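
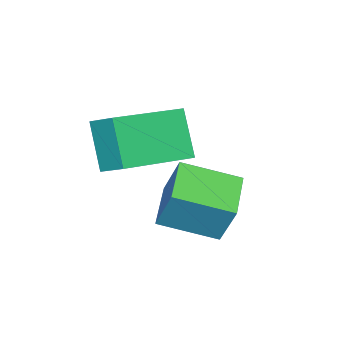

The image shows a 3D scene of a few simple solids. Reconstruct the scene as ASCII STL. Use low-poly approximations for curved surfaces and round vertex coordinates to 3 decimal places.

solid 
facet normal -0.899 -0.340 0.276
outer loop
vertex 3.333 -2.189 2.645
vertex 2.688 -0.88 2.155
vertex 3.176 -2.692 1.512
endloop
endfacet
facet normal 0.419 -0.850 0.319
outer loop
vertex 4.372 -2.24 1.145
vertex 3.333 -2.189 2.645
vertex 3.176 -2.692 1.512
endloop
endfacet
facet normal -0.899 -0.340 0.275
outer loop
vertex 3.176 -2.692 1.512
vertex 2.688 -0.88 2.155
vertex 2.531 -1.382 1.021
endloop
endfacet
facet normal -0.126 -0.402 -0.907
outer loop
vertex 2.531 -1.382 1.021
vertex 4.372 -2.24 1.145
vertex 3.176 -2.692 1.512
endloop
endfacet
facet normal 0.126 0.402 0.907
outer loop
vertex 3.333 -2.189 2.645
vertex 3.884 -0.428 1.788
vertex 2.688 -0.88 2.155
endloop
endfacet
facet normal 0.418 -0.851 0.319
outer loop
vertex 4.529 -1.738 2.279
vertex 3.333 -2.189 2.645
vertex 4.372 -2.24 1.145
endloop
endfacet
facet normal 0.126 0.402 0.907
outer loop
vertex 4.529 -1.738 2.279
vertex 3.884 -0.428 1.788
vertex 3.333 -2.189 2.645
endloop
endfacet
facet normal -0.419 0.850 -0.318
outer loop
vertex 2.688 -0.88 2.155
vertex 3.884 -0.428 1.788
vertex 2.531 -1.382 1.021
endloop
endfacet
facet normal -0.126 -0.402 -0.907
outer loop
vertex 3.727 -0.931 0.655
vertex 4.372 -2.24 1.145
vertex 2.531 -1.382 1.021
endloop
endfacet
facet normal -0.418 0.850 -0.319
outer loop
vertex 2.531 -1.382 1.021
vertex 3.884 -0.428 1.788
vertex 3.727 -0.931 0.655
endloop
endfacet
facet normal 0.899 0.340 -0.275
outer loop
vertex 3.727 -0.931 0.655
vertex 4.529 -1.738 2.279
vertex 4.372 -2.24 1.145
endloop
endfacet
facet normal 0.899 0.340 -0.275
outer loop
vertex 3.884 -0.428 1.788
vertex 4.529 -1.738 2.279
vertex 3.727 -0.931 0.655
endloop
endfacet
facet normal -0.909 0.363 -0.206
outer loop
vertex 1.874 -3.506 3.208
vertex 2.068 -2.781 3.628
vertex 2.387 -2.925 1.97
endloop
endfacet
facet normal -0.224 -0.843 -0.489
outer loop
vertex 4.332 -3.699 2.412
vertex 1.874 -3.506 3.208
vertex 2.387 -2.925 1.97
endloop
endfacet
facet normal -0.909 0.362 -0.206
outer loop
vertex 2.387 -2.925 1.97
vertex 2.068 -2.781 3.628
vertex 2.58 -2.2 2.39
endloop
endfacet
facet normal 0.351 0.398 -0.848
outer loop
vertex 2.58 -2.2 2.39
vertex 4.332 -3.699 2.412
vertex 2.387 -2.925 1.97
endloop
endfacet
facet normal -0.351 -0.397 0.848
outer loop
vertex 1.874 -3.506 3.208
vertex 4.013 -3.555 4.07
vertex 2.068 -2.781 3.628
endloop
endfacet
facet normal -0.224 -0.843 -0.489
outer loop
vertex 3.82 -4.28 3.65
vertex 1.874 -3.506 3.208
vertex 4.332 -3.699 2.412
endloop
endfacet
facet normal -0.351 -0.398 0.848
outer loop
vertex 3.82 -4.28 3.65
vertex 4.013 -3.555 4.07
vertex 1.874 -3.506 3.208
endloop
endfacet
facet normal 0.225 0.843 0.489
outer loop
vertex 2.068 -2.781 3.628
vertex 4.013 -3.555 4.07
vertex 2.58 -2.2 2.39
endloop
endfacet
facet normal 0.351 0.397 -0.848
outer loop
vertex 4.526 -2.974 2.832
vertex 4.332 -3.699 2.412
vertex 2.58 -2.2 2.39
endloop
endfacet
facet normal 0.224 0.843 0.489
outer loop
vertex 2.58 -2.2 2.39
vertex 4.013 -3.555 4.07
vertex 4.526 -2.974 2.832
endloop
endfacet
facet normal 0.909 -0.362 0.206
outer loop
vertex 4.526 -2.974 2.832
vertex 3.82 -4.28 3.65
vertex 4.332 -3.699 2.412
endloop
endfacet
facet normal 0.909 -0.362 0.207
outer loop
vertex 4.013 -3.555 4.07
vertex 3.82 -4.28 3.65
vertex 4.526 -2.974 2.832
endloop
endfacet

endsolid


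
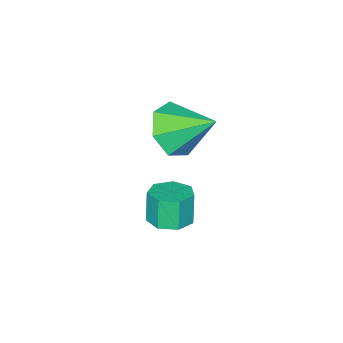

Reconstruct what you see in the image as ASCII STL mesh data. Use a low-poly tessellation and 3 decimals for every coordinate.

solid 
facet normal 0.182 0.134 -0.974
outer loop
vertex 1.696 1.32 2.135
vertex 1.081 1.197 2.003
vertex 1.357 1.76 2.132
endloop
endfacet
facet normal 0.771 0.595 0.227
outer loop
vertex 1.696 1.32 2.135
vertex 1.357 1.76 2.132
vertex 1.513 1.185 3.109
endloop
endfacet
facet normal 0.771 0.595 0.227
outer loop
vertex 1.513 1.185 3.109
vertex 1.357 1.76 2.132
vertex 1.174 1.626 3.106
endloop
endfacet
facet normal -0.183 -0.134 0.974
outer loop
vertex 1.513 1.185 3.109
vertex 1.174 1.626 3.106
vertex 0.899 1.063 2.977
endloop
endfacet
facet normal 0.182 0.134 -0.974
outer loop
vertex 1.357 1.76 2.132
vertex 1.081 1.197 2.003
vertex 0.811 1.776 2.032
endloop
endfacet
facet normal 0.004 0.991 0.137
outer loop
vertex 1.357 1.76 2.132
vertex 0.811 1.776 2.032
vertex 1.174 1.626 3.106
endloop
endfacet
facet normal 0.004 0.991 0.137
outer loop
vertex 1.174 1.626 3.106
vertex 0.811 1.776 2.032
vertex 0.628 1.642 3.006
endloop
endfacet
facet normal -0.182 -0.134 0.974
outer loop
vertex 1.174 1.626 3.106
vertex 0.628 1.642 3.006
vertex 0.899 1.063 2.977
endloop
endfacet
facet normal 0.183 0.134 -0.974
outer loop
vertex 0.811 1.776 2.032
vertex 1.081 1.197 2.003
vertex 0.469 1.357 1.91
endloop
endfacet
facet normal -0.766 0.641 -0.056
outer loop
vertex 0.811 1.776 2.032
vertex 0.469 1.357 1.91
vertex 0.628 1.642 3.006
endloop
endfacet
facet normal -0.766 0.640 -0.055
outer loop
vertex 0.628 1.642 3.006
vertex 0.469 1.357 1.91
vertex 0.286 1.222 2.884
endloop
endfacet
facet normal -0.183 -0.134 0.974
outer loop
vertex 0.628 1.642 3.006
vertex 0.286 1.222 2.884
vertex 0.899 1.063 2.977
endloop
endfacet
facet normal 0.183 0.134 -0.974
outer loop
vertex 0.469 1.357 1.91
vertex 1.081 1.197 2.003
vertex 0.588 0.817 1.858
endloop
endfacet
facet normal -0.959 -0.192 -0.207
outer loop
vertex 0.469 1.357 1.91
vertex 0.588 0.817 1.858
vertex 0.286 1.222 2.884
endloop
endfacet
facet normal -0.959 -0.192 -0.207
outer loop
vertex 0.286 1.222 2.884
vertex 0.588 0.817 1.858
vertex 0.405 0.682 2.832
endloop
endfacet
facet normal -0.183 -0.134 0.974
outer loop
vertex 0.286 1.222 2.884
vertex 0.405 0.682 2.832
vertex 0.899 1.063 2.977
endloop
endfacet
facet normal 0.183 0.134 -0.974
outer loop
vertex 0.588 0.817 1.858
vertex 1.081 1.197 2.003
vertex 1.078 0.563 1.915
endloop
endfacet
facet normal -0.432 -0.879 -0.203
outer loop
vertex 0.588 0.817 1.858
vertex 1.078 0.563 1.915
vertex 0.405 0.682 2.832
endloop
endfacet
facet normal -0.430 -0.880 -0.201
outer loop
vertex 0.405 0.682 2.832
vertex 1.078 0.563 1.915
vertex 0.896 0.429 2.889
endloop
endfacet
facet normal -0.182 -0.134 0.974
outer loop
vertex 0.405 0.682 2.832
vertex 0.896 0.429 2.889
vertex 0.899 1.063 2.977
endloop
endfacet
facet normal 0.184 0.134 -0.974
outer loop
vertex 1.078 0.563 1.915
vertex 1.081 1.197 2.003
vertex 1.571 0.787 2.039
endloop
endfacet
facet normal 0.423 -0.905 -0.046
outer loop
vertex 1.078 0.563 1.915
vertex 1.571 0.787 2.039
vertex 0.896 0.429 2.889
endloop
endfacet
facet normal 0.423 -0.905 -0.046
outer loop
vertex 0.896 0.429 2.889
vertex 1.571 0.787 2.039
vertex 1.389 0.653 3.012
endloop
endfacet
facet normal -0.182 -0.134 0.974
outer loop
vertex 0.896 0.429 2.889
vertex 1.389 0.653 3.012
vertex 0.899 1.063 2.977
endloop
endfacet
facet normal 0.183 0.133 -0.974
outer loop
vertex 1.571 0.787 2.039
vertex 1.081 1.197 2.003
vertex 1.696 1.32 2.135
endloop
endfacet
facet normal 0.957 -0.251 0.145
outer loop
vertex 1.571 0.787 2.039
vertex 1.696 1.32 2.135
vertex 1.389 0.653 3.012
endloop
endfacet
facet normal 0.957 -0.250 0.145
outer loop
vertex 1.389 0.653 3.012
vertex 1.696 1.32 2.135
vertex 1.513 1.185 3.109
endloop
endfacet
facet normal -0.183 -0.135 0.974
outer loop
vertex 1.389 0.653 3.012
vertex 1.513 1.185 3.109
vertex 0.899 1.063 2.977
endloop
endfacet
facet normal 0.232 -0.795 -0.561
outer loop
vertex -1.208 -1.021 1.796
vertex -1.966 -1.502 2.164
vertex -1.932 -0.937 1.377
endloop
endfacet
facet normal 0.284 0.907 -0.310
outer loop
vertex -1.208 -1.021 1.796
vertex -1.932 -0.937 1.377
vertex -2.334 -0.238 3.056
endloop
endfacet
facet normal 0.232 -0.795 -0.561
outer loop
vertex -1.932 -0.937 1.377
vertex -1.966 -1.502 2.164
vertex -2.682 -1.278 1.55
endloop
endfacet
facet normal -0.454 0.779 -0.433
outer loop
vertex -1.932 -0.937 1.377
vertex -2.682 -1.278 1.55
vertex -2.334 -0.238 3.056
endloop
endfacet
facet normal 0.232 -0.795 -0.561
outer loop
vertex -2.682 -1.278 1.55
vertex -1.966 -1.502 2.164
vertex -2.892 -1.788 2.186
endloop
endfacet
facet normal -0.936 0.352 -0.027
outer loop
vertex -2.682 -1.278 1.55
vertex -2.892 -1.788 2.186
vertex -2.334 -0.238 3.056
endloop
endfacet
facet normal 0.232 -0.795 -0.560
outer loop
vertex -2.892 -1.788 2.186
vertex -1.966 -1.502 2.164
vertex -2.405 -2.082 2.806
endloop
endfacet
facet normal -0.797 -0.051 0.602
outer loop
vertex -2.892 -1.788 2.186
vertex -2.405 -2.082 2.806
vertex -2.334 -0.238 3.056
endloop
endfacet
facet normal 0.231 -0.795 -0.560
outer loop
vertex -2.405 -2.082 2.806
vertex -1.966 -1.502 2.164
vertex -1.587 -1.94 2.942
endloop
endfacet
facet normal -0.141 -0.128 0.982
outer loop
vertex -2.405 -2.082 2.806
vertex -1.587 -1.94 2.942
vertex -2.334 -0.238 3.056
endloop
endfacet
facet normal 0.232 -0.795 -0.561
outer loop
vertex -1.587 -1.94 2.942
vertex -1.966 -1.502 2.164
vertex -1.054 -1.468 2.493
endloop
endfacet
facet normal 0.536 0.180 0.825
outer loop
vertex -1.587 -1.94 2.942
vertex -1.054 -1.468 2.493
vertex -2.334 -0.238 3.056
endloop
endfacet
facet normal 0.232 -0.795 -0.561
outer loop
vertex -1.054 -1.468 2.493
vertex -1.966 -1.502 2.164
vertex -1.208 -1.021 1.796
endloop
endfacet
facet normal 0.726 0.641 0.251
outer loop
vertex -1.054 -1.468 2.493
vertex -1.208 -1.021 1.796
vertex -2.334 -0.238 3.056
endloop
endfacet

endsolid


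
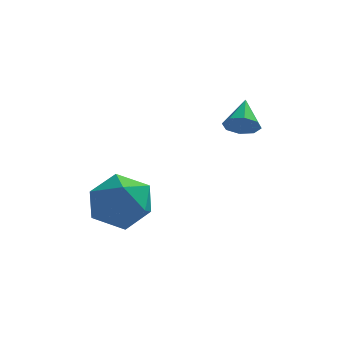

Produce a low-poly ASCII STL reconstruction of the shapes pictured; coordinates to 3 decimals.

solid 
facet normal 0.311 0.094 0.946
outer loop
vertex 0.256 -3.191 -0.513
vertex 0.611 -4.248 -0.525
vertex 1.298 -3.426 -0.832
endloop
endfacet
facet normal 0.347 0.718 0.603
outer loop
vertex 0.256 -3.191 -0.513
vertex 1.298 -3.426 -0.832
vertex 0.701 -2.668 -1.391
endloop
endfacet
facet normal -0.308 0.878 0.367
outer loop
vertex 0.256 -3.191 -0.513
vertex 0.701 -2.668 -1.391
vertex -0.355 -3.022 -1.429
endloop
endfacet
facet normal -0.748 0.351 0.564
outer loop
vertex 0.256 -3.191 -0.513
vertex -0.355 -3.022 -1.429
vertex -0.411 -3.999 -0.894
endloop
endfacet
facet normal -0.365 -0.133 0.921
outer loop
vertex 0.256 -3.191 -0.513
vertex -0.411 -3.999 -0.894
vertex 0.611 -4.248 -0.525
endloop
endfacet
facet normal 0.772 0.635 0.037
outer loop
vertex 0.701 -2.668 -1.391
vertex 1.298 -3.426 -0.832
vertex 1.331 -3.401 -1.946
endloop
endfacet
facet normal 0.714 -0.376 0.590
outer loop
vertex 1.298 -3.426 -0.832
vertex 0.611 -4.248 -0.525
vertex 1.275 -4.378 -1.411
endloop
endfacet
facet normal -0.380 -0.743 0.551
outer loop
vertex 0.611 -4.248 -0.525
vertex -0.411 -3.999 -0.894
vertex 0.219 -4.732 -1.449
endloop
endfacet
facet normal -0.999 0.042 -0.029
outer loop
vertex -0.411 -3.999 -0.894
vertex -0.355 -3.022 -1.429
vertex -0.378 -3.974 -2.008
endloop
endfacet
facet normal -0.287 0.893 -0.346
outer loop
vertex -0.355 -3.022 -1.429
vertex 0.701 -2.668 -1.391
vertex 0.309 -3.152 -2.315
endloop
endfacet
facet normal 0.748 -0.351 -0.564
outer loop
vertex 0.664 -4.209 -2.327
vertex 1.331 -3.401 -1.946
vertex 1.275 -4.378 -1.411
endloop
endfacet
facet normal 0.308 -0.878 -0.367
outer loop
vertex 0.664 -4.209 -2.327
vertex 1.275 -4.378 -1.411
vertex 0.219 -4.732 -1.449
endloop
endfacet
facet normal -0.347 -0.718 -0.603
outer loop
vertex 0.664 -4.209 -2.327
vertex 0.219 -4.732 -1.449
vertex -0.378 -3.974 -2.008
endloop
endfacet
facet normal -0.311 -0.094 -0.946
outer loop
vertex 0.664 -4.209 -2.327
vertex -0.378 -3.974 -2.008
vertex 0.309 -3.152 -2.315
endloop
endfacet
facet normal 0.365 0.133 -0.921
outer loop
vertex 0.664 -4.209 -2.327
vertex 0.309 -3.152 -2.315
vertex 1.331 -3.401 -1.946
endloop
endfacet
facet normal 0.999 -0.042 0.029
outer loop
vertex 1.275 -4.378 -1.411
vertex 1.331 -3.401 -1.946
vertex 1.298 -3.426 -0.832
endloop
endfacet
facet normal 0.287 -0.893 0.346
outer loop
vertex 0.219 -4.732 -1.449
vertex 1.275 -4.378 -1.411
vertex 0.611 -4.248 -0.525
endloop
endfacet
facet normal -0.772 -0.635 -0.037
outer loop
vertex -0.378 -3.974 -2.008
vertex 0.219 -4.732 -1.449
vertex -0.411 -3.999 -0.894
endloop
endfacet
facet normal -0.714 0.376 -0.590
outer loop
vertex 0.309 -3.152 -2.315
vertex -0.378 -3.974 -2.008
vertex -0.355 -3.022 -1.429
endloop
endfacet
facet normal 0.380 0.743 -0.551
outer loop
vertex 1.331 -3.401 -1.946
vertex 0.309 -3.152 -2.315
vertex 0.701 -2.668 -1.391
endloop
endfacet
facet normal -0.032 -0.827 -0.562
outer loop
vertex 4.447 -3.046 1.797
vertex 3.97 -2.838 1.518
vertex 4.553 -2.802 1.432
endloop
endfacet
facet normal 0.896 0.202 0.395
outer loop
vertex 4.447 -3.046 1.797
vertex 4.553 -2.802 1.432
vertex 4.01 -1.862 2.182
endloop
endfacet
facet normal -0.032 -0.826 -0.563
outer loop
vertex 4.553 -2.802 1.432
vertex 3.97 -2.838 1.518
vertex 4.318 -2.579 1.118
endloop
endfacet
facet normal 0.788 0.591 -0.170
outer loop
vertex 4.553 -2.802 1.432
vertex 4.318 -2.579 1.118
vertex 4.01 -1.862 2.182
endloop
endfacet
facet normal -0.033 -0.826 -0.563
outer loop
vertex 4.318 -2.579 1.118
vertex 3.97 -2.838 1.518
vertex 3.88 -2.507 1.038
endloop
endfacet
facet normal 0.228 0.837 -0.498
outer loop
vertex 4.318 -2.579 1.118
vertex 3.88 -2.507 1.038
vertex 4.01 -1.862 2.182
endloop
endfacet
facet normal -0.034 -0.826 -0.563
outer loop
vertex 3.88 -2.507 1.038
vertex 3.97 -2.838 1.518
vertex 3.494 -2.629 1.24
endloop
endfacet
facet normal -0.459 0.795 -0.396
outer loop
vertex 3.88 -2.507 1.038
vertex 3.494 -2.629 1.24
vertex 4.01 -1.862 2.182
endloop
endfacet
facet normal -0.034 -0.826 -0.563
outer loop
vertex 3.494 -2.629 1.24
vertex 3.97 -2.838 1.518
vertex 3.388 -2.873 1.604
endloop
endfacet
facet normal -0.868 0.491 0.076
outer loop
vertex 3.494 -2.629 1.24
vertex 3.388 -2.873 1.604
vertex 4.01 -1.862 2.182
endloop
endfacet
facet normal -0.033 -0.827 -0.561
outer loop
vertex 3.388 -2.873 1.604
vertex 3.97 -2.838 1.518
vertex 3.623 -3.096 1.919
endloop
endfacet
facet normal -0.761 0.102 0.640
outer loop
vertex 3.388 -2.873 1.604
vertex 3.623 -3.096 1.919
vertex 4.01 -1.862 2.182
endloop
endfacet
facet normal -0.033 -0.827 -0.561
outer loop
vertex 3.623 -3.096 1.919
vertex 3.97 -2.838 1.518
vertex 4.061 -3.168 1.999
endloop
endfacet
facet normal -0.201 -0.144 0.969
outer loop
vertex 3.623 -3.096 1.919
vertex 4.061 -3.168 1.999
vertex 4.01 -1.862 2.182
endloop
endfacet
facet normal -0.032 -0.827 -0.561
outer loop
vertex 4.061 -3.168 1.999
vertex 3.97 -2.838 1.518
vertex 4.447 -3.046 1.797
endloop
endfacet
facet normal 0.486 -0.103 0.868
outer loop
vertex 4.061 -3.168 1.999
vertex 4.447 -3.046 1.797
vertex 4.01 -1.862 2.182
endloop
endfacet

endsolid


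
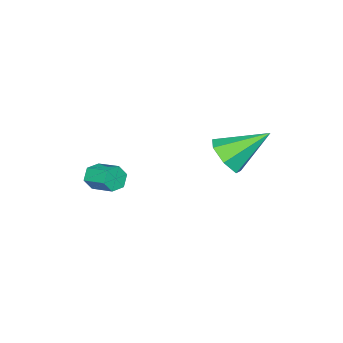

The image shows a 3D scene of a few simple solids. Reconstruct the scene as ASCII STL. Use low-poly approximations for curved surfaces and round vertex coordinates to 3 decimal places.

solid 
facet normal -0.137 -0.934 -0.331
outer loop
vertex 3.272 -0.361 1.48
vertex 3.05 -0.146 0.966
vertex 3.638 -0.251 1.018
endloop
endfacet
facet normal 0.780 -0.308 0.544
outer loop
vertex 3.272 -0.361 1.48
vertex 3.638 -0.251 1.018
vertex 3.433 0.731 1.868
endloop
endfacet
facet normal 0.780 -0.308 0.544
outer loop
vertex 3.433 0.731 1.868
vertex 3.638 -0.251 1.018
vertex 3.799 0.841 1.406
endloop
endfacet
facet normal 0.137 0.934 0.331
outer loop
vertex 3.433 0.731 1.868
vertex 3.799 0.841 1.406
vertex 3.21 0.946 1.354
endloop
endfacet
facet normal -0.137 -0.934 -0.331
outer loop
vertex 3.638 -0.251 1.018
vertex 3.05 -0.146 0.966
vertex 3.416 -0.036 0.504
endloop
endfacet
facet normal 0.919 0.005 -0.395
outer loop
vertex 3.638 -0.251 1.018
vertex 3.416 -0.036 0.504
vertex 3.799 0.841 1.406
endloop
endfacet
facet normal 0.918 0.006 -0.395
outer loop
vertex 3.799 0.841 1.406
vertex 3.416 -0.036 0.504
vertex 3.576 1.056 0.891
endloop
endfacet
facet normal 0.137 0.934 0.330
outer loop
vertex 3.799 0.841 1.406
vertex 3.576 1.056 0.891
vertex 3.21 0.946 1.354
endloop
endfacet
facet normal -0.137 -0.934 -0.331
outer loop
vertex 3.416 -0.036 0.504
vertex 3.05 -0.146 0.966
vertex 2.827 0.069 0.452
endloop
endfacet
facet normal 0.139 0.313 -0.940
outer loop
vertex 3.416 -0.036 0.504
vertex 2.827 0.069 0.452
vertex 3.576 1.056 0.891
endloop
endfacet
facet normal 0.137 0.314 -0.940
outer loop
vertex 3.576 1.056 0.891
vertex 2.827 0.069 0.452
vertex 2.988 1.161 0.84
endloop
endfacet
facet normal 0.138 0.934 0.331
outer loop
vertex 3.576 1.056 0.891
vertex 2.988 1.161 0.84
vertex 3.21 0.946 1.354
endloop
endfacet
facet normal -0.137 -0.934 -0.331
outer loop
vertex 2.827 0.069 0.452
vertex 3.05 -0.146 0.966
vertex 2.461 -0.041 0.914
endloop
endfacet
facet normal -0.780 0.308 -0.544
outer loop
vertex 2.827 0.069 0.452
vertex 2.461 -0.041 0.914
vertex 2.988 1.161 0.84
endloop
endfacet
facet normal -0.780 0.308 -0.544
outer loop
vertex 2.988 1.161 0.84
vertex 2.461 -0.041 0.914
vertex 2.622 1.051 1.302
endloop
endfacet
facet normal 0.137 0.934 0.331
outer loop
vertex 2.988 1.161 0.84
vertex 2.622 1.051 1.302
vertex 3.21 0.946 1.354
endloop
endfacet
facet normal -0.137 -0.934 -0.330
outer loop
vertex 2.461 -0.041 0.914
vertex 3.05 -0.146 0.966
vertex 2.684 -0.256 1.429
endloop
endfacet
facet normal -0.918 -0.005 0.396
outer loop
vertex 2.461 -0.041 0.914
vertex 2.684 -0.256 1.429
vertex 2.622 1.051 1.302
endloop
endfacet
facet normal -0.919 -0.005 0.395
outer loop
vertex 2.622 1.051 1.302
vertex 2.684 -0.256 1.429
vertex 2.844 0.836 1.816
endloop
endfacet
facet normal 0.137 0.934 0.331
outer loop
vertex 2.622 1.051 1.302
vertex 2.844 0.836 1.816
vertex 3.21 0.946 1.354
endloop
endfacet
facet normal -0.138 -0.934 -0.331
outer loop
vertex 2.684 -0.256 1.429
vertex 3.05 -0.146 0.966
vertex 3.272 -0.361 1.48
endloop
endfacet
facet normal -0.137 -0.313 0.940
outer loop
vertex 2.684 -0.256 1.429
vertex 3.272 -0.361 1.48
vertex 2.844 0.836 1.816
endloop
endfacet
facet normal -0.139 -0.313 0.939
outer loop
vertex 2.844 0.836 1.816
vertex 3.272 -0.361 1.48
vertex 3.433 0.731 1.868
endloop
endfacet
facet normal 0.137 0.934 0.331
outer loop
vertex 2.844 0.836 1.816
vertex 3.433 0.731 1.868
vertex 3.21 0.946 1.354
endloop
endfacet
facet normal 0.525 -0.614 -0.589
outer loop
vertex -0.976 2.563 1.389
vertex -1.565 2.79 0.627
vertex -0.727 3.233 0.912
endloop
endfacet
facet normal 0.538 0.347 0.768
outer loop
vertex -0.976 2.563 1.389
vertex -0.727 3.233 0.912
vertex -2.695 4.11 1.893
endloop
endfacet
facet normal 0.525 -0.614 -0.589
outer loop
vertex -0.727 3.233 0.912
vertex -1.565 2.79 0.627
vertex -1.11 3.569 0.22
endloop
endfacet
facet normal 0.468 0.869 0.163
outer loop
vertex -0.727 3.233 0.912
vertex -1.11 3.569 0.22
vertex -2.695 4.11 1.893
endloop
endfacet
facet normal 0.525 -0.614 -0.589
outer loop
vertex -1.11 3.569 0.22
vertex -1.565 2.79 0.627
vertex -1.835 3.318 -0.165
endloop
endfacet
facet normal -0.106 0.912 -0.395
outer loop
vertex -1.11 3.569 0.22
vertex -1.835 3.318 -0.165
vertex -2.695 4.11 1.893
endloop
endfacet
facet normal 0.526 -0.614 -0.589
outer loop
vertex -1.835 3.318 -0.165
vertex -1.565 2.79 0.627
vertex -2.357 2.669 0.046
endloop
endfacet
facet normal -0.751 0.446 -0.486
outer loop
vertex -1.835 3.318 -0.165
vertex -2.357 2.669 0.046
vertex -2.695 4.11 1.893
endloop
endfacet
facet normal 0.526 -0.614 -0.589
outer loop
vertex -2.357 2.669 0.046
vertex -1.565 2.79 0.627
vertex -2.283 2.111 0.694
endloop
endfacet
facet normal -0.983 -0.178 -0.041
outer loop
vertex -2.357 2.669 0.046
vertex -2.283 2.111 0.694
vertex -2.695 4.11 1.893
endloop
endfacet
facet normal 0.526 -0.614 -0.589
outer loop
vertex -2.283 2.111 0.694
vertex -1.565 2.79 0.627
vertex -1.668 2.064 1.292
endloop
endfacet
facet normal -0.626 -0.492 0.605
outer loop
vertex -2.283 2.111 0.694
vertex -1.668 2.064 1.292
vertex -2.695 4.11 1.893
endloop
endfacet
facet normal 0.525 -0.614 -0.589
outer loop
vertex -1.668 2.064 1.292
vertex -1.565 2.79 0.627
vertex -0.976 2.563 1.389
endloop
endfacet
facet normal 0.051 -0.258 0.965
outer loop
vertex -1.668 2.064 1.292
vertex -0.976 2.563 1.389
vertex -2.695 4.11 1.893
endloop
endfacet

endsolid


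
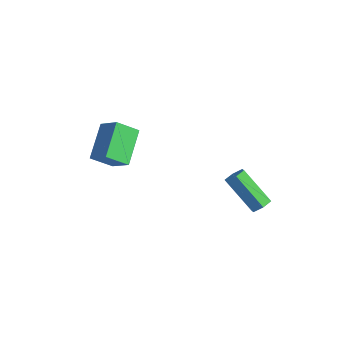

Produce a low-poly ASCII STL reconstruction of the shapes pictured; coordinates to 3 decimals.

solid 
facet normal -0.815 -0.143 -0.562
outer loop
vertex -4.348 -1.812 -0.639
vertex -3.948 -0.804 -1.476
vertex -3.311 -3.182 -1.794
endloop
endfacet
facet normal -0.292 -0.736 0.611
outer loop
vertex -2.252 -2.996 -1.064
vertex -4.348 -1.812 -0.639
vertex -3.311 -3.182 -1.794
endloop
endfacet
facet normal -0.815 -0.143 -0.561
outer loop
vertex -3.311 -3.182 -1.794
vertex -3.948 -0.804 -1.476
vertex -2.912 -2.174 -2.631
endloop
endfacet
facet normal 0.501 -0.662 -0.558
outer loop
vertex -2.912 -2.174 -2.631
vertex -2.252 -2.996 -1.064
vertex -3.311 -3.182 -1.794
endloop
endfacet
facet normal -0.501 0.662 0.558
outer loop
vertex -4.348 -1.812 -0.639
vertex -2.889 -0.618 -0.746
vertex -3.948 -0.804 -1.476
endloop
endfacet
facet normal -0.292 -0.736 0.611
outer loop
vertex -3.288 -1.626 0.091
vertex -4.348 -1.812 -0.639
vertex -2.252 -2.996 -1.064
endloop
endfacet
facet normal -0.501 0.662 0.558
outer loop
vertex -3.288 -1.626 0.091
vertex -2.889 -0.618 -0.746
vertex -4.348 -1.812 -0.639
endloop
endfacet
facet normal 0.292 0.736 -0.611
outer loop
vertex -3.948 -0.804 -1.476
vertex -2.889 -0.618 -0.746
vertex -2.912 -2.174 -2.631
endloop
endfacet
facet normal 0.500 -0.662 -0.558
outer loop
vertex -1.852 -1.988 -1.901
vertex -2.252 -2.996 -1.064
vertex -2.912 -2.174 -2.631
endloop
endfacet
facet normal 0.292 0.736 -0.611
outer loop
vertex -2.912 -2.174 -2.631
vertex -2.889 -0.618 -0.746
vertex -1.852 -1.988 -1.901
endloop
endfacet
facet normal 0.815 0.143 0.562
outer loop
vertex -1.852 -1.988 -1.901
vertex -3.288 -1.626 0.091
vertex -2.252 -2.996 -1.064
endloop
endfacet
facet normal 0.815 0.144 0.561
outer loop
vertex -2.889 -0.618 -0.746
vertex -3.288 -1.626 0.091
vertex -1.852 -1.988 -1.901
endloop
endfacet
facet normal 0.675 0.220 -0.704
outer loop
vertex 3.467 1.782 -3.292
vertex 3.043 2.025 -3.623
vertex 3.34 2.355 -3.235
endloop
endfacet
facet normal 0.705 0.086 0.704
outer loop
vertex 3.467 1.782 -3.292
vertex 3.34 2.355 -3.235
vertex 2.021 1.311 -1.786
endloop
endfacet
facet normal 0.705 0.086 0.704
outer loop
vertex 2.021 1.311 -1.786
vertex 3.34 2.355 -3.235
vertex 1.894 1.885 -1.729
endloop
endfacet
facet normal -0.676 -0.219 0.704
outer loop
vertex 2.021 1.311 -1.786
vertex 1.894 1.885 -1.729
vertex 1.597 1.555 -2.117
endloop
endfacet
facet normal 0.675 0.220 -0.704
outer loop
vertex 3.34 2.355 -3.235
vertex 3.043 2.025 -3.623
vertex 2.916 2.599 -3.565
endloop
endfacet
facet normal 0.168 0.884 0.437
outer loop
vertex 3.34 2.355 -3.235
vertex 2.916 2.599 -3.565
vertex 1.894 1.885 -1.729
endloop
endfacet
facet normal 0.167 0.884 0.437
outer loop
vertex 1.894 1.885 -1.729
vertex 2.916 2.599 -3.565
vertex 1.471 2.128 -2.059
endloop
endfacet
facet normal -0.675 -0.220 0.704
outer loop
vertex 1.894 1.885 -1.729
vertex 1.471 2.128 -2.059
vertex 1.597 1.555 -2.117
endloop
endfacet
facet normal 0.676 0.221 -0.703
outer loop
vertex 2.916 2.599 -3.565
vertex 3.043 2.025 -3.623
vertex 2.619 2.269 -3.954
endloop
endfacet
facet normal -0.539 0.799 -0.267
outer loop
vertex 2.916 2.599 -3.565
vertex 2.619 2.269 -3.954
vertex 1.471 2.128 -2.059
endloop
endfacet
facet normal -0.538 0.800 -0.266
outer loop
vertex 1.471 2.128 -2.059
vertex 2.619 2.269 -3.954
vertex 1.173 1.798 -2.448
endloop
endfacet
facet normal -0.675 -0.220 0.704
outer loop
vertex 1.471 2.128 -2.059
vertex 1.173 1.798 -2.448
vertex 1.597 1.555 -2.117
endloop
endfacet
facet normal 0.676 0.219 -0.704
outer loop
vertex 2.619 2.269 -3.954
vertex 3.043 2.025 -3.623
vertex 2.746 1.695 -4.011
endloop
endfacet
facet normal -0.705 -0.086 -0.704
outer loop
vertex 2.619 2.269 -3.954
vertex 2.746 1.695 -4.011
vertex 1.173 1.798 -2.448
endloop
endfacet
facet normal -0.705 -0.086 -0.704
outer loop
vertex 1.173 1.798 -2.448
vertex 2.746 1.695 -4.011
vertex 1.3 1.225 -2.505
endloop
endfacet
facet normal -0.675 -0.220 0.704
outer loop
vertex 1.173 1.798 -2.448
vertex 1.3 1.225 -2.505
vertex 1.597 1.555 -2.117
endloop
endfacet
facet normal 0.675 0.220 -0.704
outer loop
vertex 2.746 1.695 -4.011
vertex 3.043 2.025 -3.623
vertex 3.169 1.452 -3.681
endloop
endfacet
facet normal -0.167 -0.884 -0.437
outer loop
vertex 2.746 1.695 -4.011
vertex 3.169 1.452 -3.681
vertex 1.3 1.225 -2.505
endloop
endfacet
facet normal -0.168 -0.883 -0.437
outer loop
vertex 1.3 1.225 -2.505
vertex 3.169 1.452 -3.681
vertex 1.724 0.981 -2.175
endloop
endfacet
facet normal -0.675 -0.220 0.704
outer loop
vertex 1.3 1.225 -2.505
vertex 1.724 0.981 -2.175
vertex 1.597 1.555 -2.117
endloop
endfacet
facet normal 0.675 0.220 -0.704
outer loop
vertex 3.169 1.452 -3.681
vertex 3.043 2.025 -3.623
vertex 3.467 1.782 -3.292
endloop
endfacet
facet normal 0.538 -0.800 0.266
outer loop
vertex 3.169 1.452 -3.681
vertex 3.467 1.782 -3.292
vertex 1.724 0.981 -2.175
endloop
endfacet
facet normal 0.538 -0.799 0.267
outer loop
vertex 1.724 0.981 -2.175
vertex 3.467 1.782 -3.292
vertex 2.021 1.311 -1.786
endloop
endfacet
facet normal -0.676 -0.221 0.703
outer loop
vertex 1.724 0.981 -2.175
vertex 2.021 1.311 -1.786
vertex 1.597 1.555 -2.117
endloop
endfacet

endsolid


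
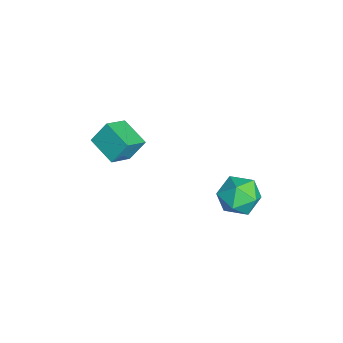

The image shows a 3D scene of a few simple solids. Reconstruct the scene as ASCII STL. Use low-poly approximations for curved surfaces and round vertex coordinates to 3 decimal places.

solid 
facet normal -0.779 -0.557 0.287
outer loop
vertex -0.893 -2.633 1.69
vertex -0.997 -2.085 2.471
vertex -1.535 -2.006 1.164
endloop
endfacet
facet normal 0.109 -0.571 -0.814
outer loop
vertex -0.623 -1.355 0.829
vertex -0.893 -2.633 1.69
vertex -1.535 -2.006 1.164
endloop
endfacet
facet normal -0.779 -0.557 0.287
outer loop
vertex -1.535 -2.006 1.164
vertex -0.997 -2.085 2.471
vertex -1.639 -1.458 1.946
endloop
endfacet
facet normal -0.617 0.604 -0.505
outer loop
vertex -1.639 -1.458 1.946
vertex -0.623 -1.355 0.829
vertex -1.535 -2.006 1.164
endloop
endfacet
facet normal 0.617 -0.604 0.506
outer loop
vertex -0.893 -2.633 1.69
vertex -0.085 -1.434 2.136
vertex -0.997 -2.085 2.471
endloop
endfacet
facet normal 0.108 -0.571 -0.814
outer loop
vertex 0.019 -1.982 1.354
vertex -0.893 -2.633 1.69
vertex -0.623 -1.355 0.829
endloop
endfacet
facet normal 0.617 -0.604 0.505
outer loop
vertex 0.019 -1.982 1.354
vertex -0.085 -1.434 2.136
vertex -0.893 -2.633 1.69
endloop
endfacet
facet normal -0.108 0.571 0.814
outer loop
vertex -0.997 -2.085 2.471
vertex -0.085 -1.434 2.136
vertex -1.639 -1.458 1.946
endloop
endfacet
facet normal -0.617 0.603 -0.505
outer loop
vertex -0.727 -0.807 1.61
vertex -0.623 -1.355 0.829
vertex -1.639 -1.458 1.946
endloop
endfacet
facet normal -0.108 0.572 0.813
outer loop
vertex -1.639 -1.458 1.946
vertex -0.085 -1.434 2.136
vertex -0.727 -0.807 1.61
endloop
endfacet
facet normal 0.779 0.557 -0.287
outer loop
vertex -0.727 -0.807 1.61
vertex 0.019 -1.982 1.354
vertex -0.623 -1.355 0.829
endloop
endfacet
facet normal 0.779 0.557 -0.287
outer loop
vertex -0.085 -1.434 2.136
vertex 0.019 -1.982 1.354
vertex -0.727 -0.807 1.61
endloop
endfacet
facet normal -0.558 0.821 0.116
outer loop
vertex 0.764 2.952 -0.203
vertex 0.087 2.472 -0.063
vertex 0.574 2.712 0.58
endloop
endfacet
facet normal 0.116 0.941 0.317
outer loop
vertex 0.764 2.952 -0.203
vertex 0.574 2.712 0.58
vertex 1.373 2.701 0.319
endloop
endfacet
facet normal 0.539 0.807 -0.241
outer loop
vertex 0.764 2.952 -0.203
vertex 1.373 2.701 0.319
vertex 1.381 2.455 -0.486
endloop
endfacet
facet normal 0.126 0.605 -0.786
outer loop
vertex 0.764 2.952 -0.203
vertex 1.381 2.455 -0.486
vertex 0.586 2.314 -0.722
endloop
endfacet
facet normal -0.552 0.614 -0.565
outer loop
vertex 0.764 2.952 -0.203
vertex 0.586 2.314 -0.722
vertex 0.087 2.472 -0.063
endloop
endfacet
facet normal 0.279 0.477 0.834
outer loop
vertex 1.373 2.701 0.319
vertex 0.574 2.712 0.58
vertex 1.074 2.066 0.782
endloop
endfacet
facet normal -0.812 0.283 0.510
outer loop
vertex 0.574 2.712 0.58
vertex 0.087 2.472 -0.063
vertex 0.279 1.925 0.546
endloop
endfacet
facet normal -0.802 -0.055 -0.594
outer loop
vertex 0.087 2.472 -0.063
vertex 0.586 2.314 -0.722
vertex 0.287 1.679 -0.259
endloop
endfacet
facet normal 0.295 -0.069 -0.953
outer loop
vertex 0.586 2.314 -0.722
vertex 1.381 2.455 -0.486
vertex 1.086 1.668 -0.52
endloop
endfacet
facet normal 0.963 0.260 -0.070
outer loop
vertex 1.381 2.455 -0.486
vertex 1.373 2.701 0.319
vertex 1.573 1.908 0.123
endloop
endfacet
facet normal -0.126 -0.605 0.786
outer loop
vertex 0.896 1.428 0.263
vertex 1.074 2.066 0.782
vertex 0.279 1.925 0.546
endloop
endfacet
facet normal -0.539 -0.807 0.241
outer loop
vertex 0.896 1.428 0.263
vertex 0.279 1.925 0.546
vertex 0.287 1.679 -0.259
endloop
endfacet
facet normal -0.116 -0.941 -0.317
outer loop
vertex 0.896 1.428 0.263
vertex 0.287 1.679 -0.259
vertex 1.086 1.668 -0.52
endloop
endfacet
facet normal 0.558 -0.821 -0.116
outer loop
vertex 0.896 1.428 0.263
vertex 1.086 1.668 -0.52
vertex 1.573 1.908 0.123
endloop
endfacet
facet normal 0.552 -0.614 0.565
outer loop
vertex 0.896 1.428 0.263
vertex 1.573 1.908 0.123
vertex 1.074 2.066 0.782
endloop
endfacet
facet normal -0.295 0.069 0.953
outer loop
vertex 0.279 1.925 0.546
vertex 1.074 2.066 0.782
vertex 0.574 2.712 0.58
endloop
endfacet
facet normal -0.963 -0.260 0.070
outer loop
vertex 0.287 1.679 -0.259
vertex 0.279 1.925 0.546
vertex 0.087 2.472 -0.063
endloop
endfacet
facet normal -0.279 -0.477 -0.834
outer loop
vertex 1.086 1.668 -0.52
vertex 0.287 1.679 -0.259
vertex 0.586 2.314 -0.722
endloop
endfacet
facet normal 0.812 -0.283 -0.510
outer loop
vertex 1.573 1.908 0.123
vertex 1.086 1.668 -0.52
vertex 1.381 2.455 -0.486
endloop
endfacet
facet normal 0.802 0.055 0.594
outer loop
vertex 1.074 2.066 0.782
vertex 1.573 1.908 0.123
vertex 1.373 2.701 0.319
endloop
endfacet

endsolid


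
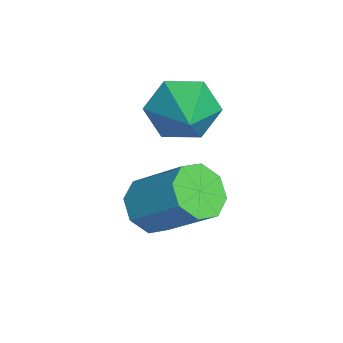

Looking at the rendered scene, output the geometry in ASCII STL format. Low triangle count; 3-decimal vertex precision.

solid 
facet normal -0.375 -0.647 -0.664
outer loop
vertex -0.443 2.198 -3.918
vertex -0.779 1.742 -3.284
vertex -1.045 2.39 -3.765
endloop
endfacet
facet normal 0.044 0.703 -0.710
outer loop
vertex -0.443 2.198 -3.918
vertex -1.045 2.39 -3.765
vertex 0.275 3.433 -2.65
endloop
endfacet
facet normal 0.045 0.703 -0.710
outer loop
vertex 0.275 3.433 -2.65
vertex -1.045 2.39 -3.765
vertex -0.327 3.626 -2.497
endloop
endfacet
facet normal 0.376 0.647 0.663
outer loop
vertex 0.275 3.433 -2.65
vertex -0.327 3.626 -2.497
vertex -0.061 2.978 -2.016
endloop
endfacet
facet normal -0.377 -0.647 -0.663
outer loop
vertex -1.045 2.39 -3.765
vertex -0.779 1.742 -3.284
vertex -1.491 2.204 -3.33
endloop
endfacet
facet normal -0.623 0.707 -0.336
outer loop
vertex -1.045 2.39 -3.765
vertex -1.491 2.204 -3.33
vertex -0.327 3.626 -2.497
endloop
endfacet
facet normal -0.623 0.707 -0.336
outer loop
vertex -0.327 3.626 -2.497
vertex -1.491 2.204 -3.33
vertex -0.774 3.439 -2.062
endloop
endfacet
facet normal 0.375 0.647 0.664
outer loop
vertex -0.327 3.626 -2.497
vertex -0.774 3.439 -2.062
vertex -0.061 2.978 -2.016
endloop
endfacet
facet normal -0.376 -0.646 -0.664
outer loop
vertex -1.491 2.204 -3.33
vertex -0.779 1.742 -3.284
vertex -1.52 1.746 -2.868
endloop
endfacet
facet normal -0.926 0.296 0.235
outer loop
vertex -1.491 2.204 -3.33
vertex -1.52 1.746 -2.868
vertex -0.774 3.439 -2.062
endloop
endfacet
facet normal -0.926 0.296 0.235
outer loop
vertex -0.774 3.439 -2.062
vertex -1.52 1.746 -2.868
vertex -0.803 2.982 -1.601
endloop
endfacet
facet normal 0.375 0.646 0.664
outer loop
vertex -0.774 3.439 -2.062
vertex -0.803 2.982 -1.601
vertex -0.061 2.978 -2.016
endloop
endfacet
facet normal -0.376 -0.647 -0.663
outer loop
vertex -1.52 1.746 -2.868
vertex -0.779 1.742 -3.284
vertex -1.115 1.287 -2.65
endloop
endfacet
facet normal -0.686 -0.288 0.669
outer loop
vertex -1.52 1.746 -2.868
vertex -1.115 1.287 -2.65
vertex -0.803 2.982 -1.601
endloop
endfacet
facet normal -0.686 -0.287 0.668
outer loop
vertex -0.803 2.982 -1.601
vertex -1.115 1.287 -2.65
vertex -0.397 2.522 -1.382
endloop
endfacet
facet normal 0.375 0.647 0.664
outer loop
vertex -0.803 2.982 -1.601
vertex -0.397 2.522 -1.382
vertex -0.061 2.978 -2.016
endloop
endfacet
facet normal -0.376 -0.647 -0.663
outer loop
vertex -1.115 1.287 -2.65
vertex -0.779 1.742 -3.284
vertex -0.513 1.094 -2.803
endloop
endfacet
facet normal -0.045 -0.703 0.710
outer loop
vertex -1.115 1.287 -2.65
vertex -0.513 1.094 -2.803
vertex -0.397 2.522 -1.382
endloop
endfacet
facet normal -0.044 -0.703 0.710
outer loop
vertex -0.397 2.522 -1.382
vertex -0.513 1.094 -2.803
vertex 0.205 2.33 -1.535
endloop
endfacet
facet normal 0.375 0.647 0.664
outer loop
vertex -0.397 2.522 -1.382
vertex 0.205 2.33 -1.535
vertex -0.061 2.978 -2.016
endloop
endfacet
facet normal -0.375 -0.647 -0.664
outer loop
vertex -0.513 1.094 -2.803
vertex -0.779 1.742 -3.284
vertex -0.066 1.281 -3.238
endloop
endfacet
facet normal 0.623 -0.707 0.336
outer loop
vertex -0.513 1.094 -2.803
vertex -0.066 1.281 -3.238
vertex 0.205 2.33 -1.535
endloop
endfacet
facet normal 0.623 -0.707 0.336
outer loop
vertex 0.205 2.33 -1.535
vertex -0.066 1.281 -3.238
vertex 0.651 2.516 -1.97
endloop
endfacet
facet normal 0.377 0.647 0.663
outer loop
vertex 0.205 2.33 -1.535
vertex 0.651 2.516 -1.97
vertex -0.061 2.978 -2.016
endloop
endfacet
facet normal -0.375 -0.646 -0.664
outer loop
vertex -0.066 1.281 -3.238
vertex -0.779 1.742 -3.284
vertex -0.037 1.738 -3.699
endloop
endfacet
facet normal 0.926 -0.296 -0.235
outer loop
vertex -0.066 1.281 -3.238
vertex -0.037 1.738 -3.699
vertex 0.651 2.516 -1.97
endloop
endfacet
facet normal 0.926 -0.296 -0.235
outer loop
vertex 0.651 2.516 -1.97
vertex -0.037 1.738 -3.699
vertex 0.68 2.974 -2.432
endloop
endfacet
facet normal 0.376 0.646 0.664
outer loop
vertex 0.651 2.516 -1.97
vertex 0.68 2.974 -2.432
vertex -0.061 2.978 -2.016
endloop
endfacet
facet normal -0.375 -0.647 -0.664
outer loop
vertex -0.037 1.738 -3.699
vertex -0.779 1.742 -3.284
vertex -0.443 2.198 -3.918
endloop
endfacet
facet normal 0.686 0.287 -0.668
outer loop
vertex -0.037 1.738 -3.699
vertex -0.443 2.198 -3.918
vertex 0.68 2.974 -2.432
endloop
endfacet
facet normal 0.686 0.288 -0.669
outer loop
vertex 0.68 2.974 -2.432
vertex -0.443 2.198 -3.918
vertex 0.275 3.433 -2.65
endloop
endfacet
facet normal 0.376 0.647 0.663
outer loop
vertex 0.68 2.974 -2.432
vertex 0.275 3.433 -2.65
vertex -0.061 2.978 -2.016
endloop
endfacet
facet normal -0.900 -0.137 -0.414
outer loop
vertex -1.824 2.939 -1.453
vertex -2.126 2.461 -0.639
vertex -2.243 3.442 -0.71
endloop
endfacet
facet normal 0.471 0.831 -0.297
outer loop
vertex -1.824 2.939 -1.453
vertex -2.243 3.442 -0.71
vertex -0.434 2.719 0.139
endloop
endfacet
facet normal -0.900 -0.137 -0.414
outer loop
vertex -2.243 3.442 -0.71
vertex -2.126 2.461 -0.639
vertex -2.544 2.965 0.103
endloop
endfacet
facet normal 0.089 0.844 0.528
outer loop
vertex -2.243 3.442 -0.71
vertex -2.544 2.965 0.103
vertex -0.434 2.719 0.139
endloop
endfacet
facet normal -0.900 -0.136 -0.414
outer loop
vertex -2.544 2.965 0.103
vertex -2.126 2.461 -0.639
vertex -2.428 1.984 0.174
endloop
endfacet
facet normal -0.009 0.071 0.997
outer loop
vertex -2.544 2.965 0.103
vertex -2.428 1.984 0.174
vertex -0.434 2.719 0.139
endloop
endfacet
facet normal -0.900 -0.137 -0.415
outer loop
vertex -2.428 1.984 0.174
vertex -2.126 2.461 -0.639
vertex -2.009 1.481 -0.569
endloop
endfacet
facet normal 0.275 -0.717 0.641
outer loop
vertex -2.428 1.984 0.174
vertex -2.009 1.481 -0.569
vertex -0.434 2.719 0.139
endloop
endfacet
facet normal -0.900 -0.137 -0.414
outer loop
vertex -2.009 1.481 -0.569
vertex -2.126 2.461 -0.639
vertex -1.708 1.958 -1.382
endloop
endfacet
facet normal 0.657 -0.730 -0.185
outer loop
vertex -2.009 1.481 -0.569
vertex -1.708 1.958 -1.382
vertex -0.434 2.719 0.139
endloop
endfacet
facet normal -0.900 -0.136 -0.414
outer loop
vertex -1.708 1.958 -1.382
vertex -2.126 2.461 -0.639
vertex -1.824 2.939 -1.453
endloop
endfacet
facet normal 0.755 0.042 -0.654
outer loop
vertex -1.708 1.958 -1.382
vertex -1.824 2.939 -1.453
vertex -0.434 2.719 0.139
endloop
endfacet

endsolid


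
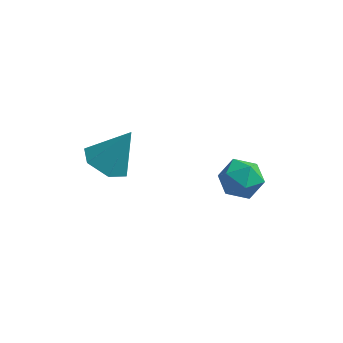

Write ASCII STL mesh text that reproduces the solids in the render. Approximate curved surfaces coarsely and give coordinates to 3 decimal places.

solid 
facet normal -0.458 -0.332 -0.825
outer loop
vertex -1.206 0.284 0.12
vertex -1.539 -0.178 0.491
vertex -1.809 0.438 0.393
endloop
endfacet
facet normal 0.243 0.970 -0.011
outer loop
vertex -1.206 0.284 0.12
vertex -1.809 0.438 0.393
vertex -0.961 0.238 1.529
endloop
endfacet
facet normal -0.458 -0.332 -0.825
outer loop
vertex -1.809 0.438 0.393
vertex -1.539 -0.178 0.491
vertex -2.142 -0.024 0.764
endloop
endfacet
facet normal -0.477 0.733 0.485
outer loop
vertex -1.809 0.438 0.393
vertex -2.142 -0.024 0.764
vertex -0.961 0.238 1.529
endloop
endfacet
facet normal -0.458 -0.329 -0.826
outer loop
vertex -2.142 -0.024 0.764
vertex -1.539 -0.178 0.491
vertex -1.873 -0.641 0.861
endloop
endfacet
facet normal -0.526 -0.096 0.845
outer loop
vertex -2.142 -0.024 0.764
vertex -1.873 -0.641 0.861
vertex -0.961 0.238 1.529
endloop
endfacet
facet normal -0.458 -0.329 -0.826
outer loop
vertex -1.873 -0.641 0.861
vertex -1.539 -0.178 0.491
vertex -1.27 -0.795 0.588
endloop
endfacet
facet normal 0.145 -0.690 0.709
outer loop
vertex -1.873 -0.641 0.861
vertex -1.27 -0.795 0.588
vertex -0.961 0.238 1.529
endloop
endfacet
facet normal -0.460 -0.330 -0.825
outer loop
vertex -1.27 -0.795 0.588
vertex -1.539 -0.178 0.491
vertex -0.936 -0.333 0.217
endloop
endfacet
facet normal 0.865 -0.454 0.214
outer loop
vertex -1.27 -0.795 0.588
vertex -0.936 -0.333 0.217
vertex -0.961 0.238 1.529
endloop
endfacet
facet normal -0.460 -0.331 -0.824
outer loop
vertex -0.936 -0.333 0.217
vertex -1.539 -0.178 0.491
vertex -1.206 0.284 0.12
endloop
endfacet
facet normal 0.914 0.377 -0.147
outer loop
vertex -0.936 -0.333 0.217
vertex -1.206 0.284 0.12
vertex -0.961 0.238 1.529
endloop
endfacet
facet normal -0.283 0.061 0.957
outer loop
vertex 1.095 2.905 -1.813
vertex 1.063 2.213 -1.778
vertex 1.655 2.541 -1.624
endloop
endfacet
facet normal 0.135 0.613 0.779
outer loop
vertex 1.095 2.905 -1.813
vertex 1.655 2.541 -1.624
vertex 1.721 3.078 -2.058
endloop
endfacet
facet normal -0.173 0.957 0.234
outer loop
vertex 1.095 2.905 -1.813
vertex 1.721 3.078 -2.058
vertex 1.171 3.082 -2.48
endloop
endfacet
facet normal -0.782 0.619 0.075
outer loop
vertex 1.095 2.905 -1.813
vertex 1.171 3.082 -2.48
vertex 0.764 2.547 -2.307
endloop
endfacet
facet normal -0.850 0.066 0.522
outer loop
vertex 1.095 2.905 -1.813
vertex 0.764 2.547 -2.307
vertex 1.063 2.213 -1.778
endloop
endfacet
facet normal 0.757 0.352 0.550
outer loop
vertex 1.721 3.078 -2.058
vertex 1.655 2.541 -1.624
vertex 2.076 2.493 -2.173
endloop
endfacet
facet normal 0.080 -0.539 0.839
outer loop
vertex 1.655 2.541 -1.624
vertex 1.063 2.213 -1.778
vertex 1.669 1.958 -2.0
endloop
endfacet
facet normal -0.835 -0.533 0.135
outer loop
vertex 1.063 2.213 -1.778
vertex 0.764 2.547 -2.307
vertex 1.119 1.962 -2.422
endloop
endfacet
facet normal -0.724 0.361 -0.587
outer loop
vertex 0.764 2.547 -2.307
vertex 1.171 3.082 -2.48
vertex 1.185 2.499 -2.856
endloop
endfacet
facet normal 0.260 0.907 -0.331
outer loop
vertex 1.171 3.082 -2.48
vertex 1.721 3.078 -2.058
vertex 1.777 2.827 -2.702
endloop
endfacet
facet normal 0.782 -0.619 -0.075
outer loop
vertex 1.745 2.135 -2.667
vertex 2.076 2.493 -2.173
vertex 1.669 1.958 -2.0
endloop
endfacet
facet normal 0.173 -0.957 -0.234
outer loop
vertex 1.745 2.135 -2.667
vertex 1.669 1.958 -2.0
vertex 1.119 1.962 -2.422
endloop
endfacet
facet normal -0.135 -0.613 -0.779
outer loop
vertex 1.745 2.135 -2.667
vertex 1.119 1.962 -2.422
vertex 1.185 2.499 -2.856
endloop
endfacet
facet normal 0.283 -0.061 -0.957
outer loop
vertex 1.745 2.135 -2.667
vertex 1.185 2.499 -2.856
vertex 1.777 2.827 -2.702
endloop
endfacet
facet normal 0.850 -0.066 -0.522
outer loop
vertex 1.745 2.135 -2.667
vertex 1.777 2.827 -2.702
vertex 2.076 2.493 -2.173
endloop
endfacet
facet normal 0.724 -0.361 0.587
outer loop
vertex 1.669 1.958 -2.0
vertex 2.076 2.493 -2.173
vertex 1.655 2.541 -1.624
endloop
endfacet
facet normal -0.260 -0.907 0.331
outer loop
vertex 1.119 1.962 -2.422
vertex 1.669 1.958 -2.0
vertex 1.063 2.213 -1.778
endloop
endfacet
facet normal -0.757 -0.352 -0.550
outer loop
vertex 1.185 2.499 -2.856
vertex 1.119 1.962 -2.422
vertex 0.764 2.547 -2.307
endloop
endfacet
facet normal -0.080 0.539 -0.839
outer loop
vertex 1.777 2.827 -2.702
vertex 1.185 2.499 -2.856
vertex 1.171 3.082 -2.48
endloop
endfacet
facet normal 0.835 0.533 -0.135
outer loop
vertex 2.076 2.493 -2.173
vertex 1.777 2.827 -2.702
vertex 1.721 3.078 -2.058
endloop
endfacet

endsolid


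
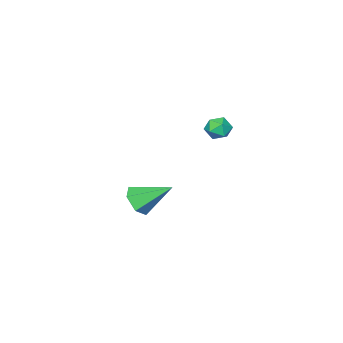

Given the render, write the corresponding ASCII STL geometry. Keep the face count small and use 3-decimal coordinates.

solid 
facet normal -0.895 0.240 0.376
outer loop
vertex -3.216 2.873 2.112
vertex -2.927 2.974 2.735
vertex -2.975 3.501 2.285
endloop
endfacet
facet normal -0.854 0.414 -0.315
outer loop
vertex -3.216 2.873 2.112
vertex -2.975 3.501 2.285
vertex -2.862 3.249 1.648
endloop
endfacet
facet normal -0.708 -0.178 -0.684
outer loop
vertex -3.216 2.873 2.112
vertex -2.862 3.249 1.648
vertex -2.745 2.568 1.704
endloop
endfacet
facet normal -0.658 -0.720 -0.221
outer loop
vertex -3.216 2.873 2.112
vertex -2.745 2.568 1.704
vertex -2.785 2.398 2.376
endloop
endfacet
facet normal -0.774 -0.461 0.434
outer loop
vertex -3.216 2.873 2.112
vertex -2.785 2.398 2.376
vertex -2.927 2.974 2.735
endloop
endfacet
facet normal -0.306 0.866 -0.397
outer loop
vertex -2.862 3.249 1.648
vertex -2.975 3.501 2.285
vertex -2.355 3.582 1.984
endloop
endfacet
facet normal -0.373 0.583 0.722
outer loop
vertex -2.975 3.501 2.285
vertex -2.927 2.974 2.735
vertex -2.395 3.412 2.656
endloop
endfacet
facet normal -0.178 -0.552 0.815
outer loop
vertex -2.927 2.974 2.735
vertex -2.785 2.398 2.376
vertex -2.278 2.731 2.712
endloop
endfacet
facet normal 0.008 -0.970 -0.245
outer loop
vertex -2.785 2.398 2.376
vertex -2.745 2.568 1.704
vertex -2.165 2.479 2.075
endloop
endfacet
facet normal -0.070 -0.094 -0.993
outer loop
vertex -2.745 2.568 1.704
vertex -2.862 3.249 1.648
vertex -2.213 3.006 1.625
endloop
endfacet
facet normal 0.658 0.720 0.221
outer loop
vertex -1.924 3.107 2.248
vertex -2.355 3.582 1.984
vertex -2.395 3.412 2.656
endloop
endfacet
facet normal 0.708 0.178 0.684
outer loop
vertex -1.924 3.107 2.248
vertex -2.395 3.412 2.656
vertex -2.278 2.731 2.712
endloop
endfacet
facet normal 0.854 -0.414 0.315
outer loop
vertex -1.924 3.107 2.248
vertex -2.278 2.731 2.712
vertex -2.165 2.479 2.075
endloop
endfacet
facet normal 0.895 -0.240 -0.376
outer loop
vertex -1.924 3.107 2.248
vertex -2.165 2.479 2.075
vertex -2.213 3.006 1.625
endloop
endfacet
facet normal 0.774 0.461 -0.434
outer loop
vertex -1.924 3.107 2.248
vertex -2.213 3.006 1.625
vertex -2.355 3.582 1.984
endloop
endfacet
facet normal -0.008 0.970 0.245
outer loop
vertex -2.395 3.412 2.656
vertex -2.355 3.582 1.984
vertex -2.975 3.501 2.285
endloop
endfacet
facet normal 0.070 0.094 0.993
outer loop
vertex -2.278 2.731 2.712
vertex -2.395 3.412 2.656
vertex -2.927 2.974 2.735
endloop
endfacet
facet normal 0.306 -0.866 0.397
outer loop
vertex -2.165 2.479 2.075
vertex -2.278 2.731 2.712
vertex -2.785 2.398 2.376
endloop
endfacet
facet normal 0.373 -0.583 -0.722
outer loop
vertex -2.213 3.006 1.625
vertex -2.165 2.479 2.075
vertex -2.745 2.568 1.704
endloop
endfacet
facet normal 0.178 0.552 -0.815
outer loop
vertex -2.355 3.582 1.984
vertex -2.213 3.006 1.625
vertex -2.862 3.249 1.648
endloop
endfacet
facet normal 0.501 -0.668 -0.550
outer loop
vertex -1.106 -0.955 -4.332
vertex -1.779 -1.568 -4.2
vertex -1.811 -0.998 -4.922
endloop
endfacet
facet normal 0.189 0.937 -0.294
outer loop
vertex -1.106 -0.955 -4.332
vertex -1.811 -0.998 -4.922
vertex -2.781 -0.232 -3.1
endloop
endfacet
facet normal 0.501 -0.668 -0.550
outer loop
vertex -1.811 -0.998 -4.922
vertex -1.779 -1.568 -4.2
vertex -2.484 -1.611 -4.79
endloop
endfacet
facet normal -0.615 0.555 -0.561
outer loop
vertex -1.811 -0.998 -4.922
vertex -2.484 -1.611 -4.79
vertex -2.781 -0.232 -3.1
endloop
endfacet
facet normal 0.501 -0.668 -0.550
outer loop
vertex -2.484 -1.611 -4.79
vertex -1.779 -1.568 -4.2
vertex -2.452 -2.181 -4.068
endloop
endfacet
facet normal -0.989 -0.136 -0.063
outer loop
vertex -2.484 -1.611 -4.79
vertex -2.452 -2.181 -4.068
vertex -2.781 -0.232 -3.1
endloop
endfacet
facet normal 0.501 -0.668 -0.550
outer loop
vertex -2.452 -2.181 -4.068
vertex -1.779 -1.568 -4.2
vertex -1.747 -2.138 -3.479
endloop
endfacet
facet normal -0.559 -0.443 0.701
outer loop
vertex -2.452 -2.181 -4.068
vertex -1.747 -2.138 -3.479
vertex -2.781 -0.232 -3.1
endloop
endfacet
facet normal 0.501 -0.668 -0.550
outer loop
vertex -1.747 -2.138 -3.479
vertex -1.779 -1.568 -4.2
vertex -1.074 -1.525 -3.611
endloop
endfacet
facet normal 0.244 -0.060 0.968
outer loop
vertex -1.747 -2.138 -3.479
vertex -1.074 -1.525 -3.611
vertex -2.781 -0.232 -3.1
endloop
endfacet
facet normal 0.501 -0.668 -0.550
outer loop
vertex -1.074 -1.525 -3.611
vertex -1.779 -1.568 -4.2
vertex -1.106 -0.955 -4.332
endloop
endfacet
facet normal 0.618 0.630 0.471
outer loop
vertex -1.074 -1.525 -3.611
vertex -1.106 -0.955 -4.332
vertex -2.781 -0.232 -3.1
endloop
endfacet

endsolid


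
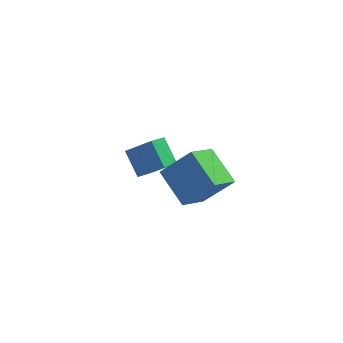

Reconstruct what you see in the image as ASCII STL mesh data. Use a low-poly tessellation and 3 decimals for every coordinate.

solid 
facet normal -0.731 0.177 -0.659
outer loop
vertex -3.314 1.714 -1.421
vertex -2.885 2.482 -1.691
vertex -2.539 0.899 -2.501
endloop
endfacet
facet normal -0.467 -0.834 0.294
outer loop
vertex -1.215 0.578 -1.309
vertex -3.314 1.714 -1.421
vertex -2.539 0.899 -2.501
endloop
endfacet
facet normal -0.731 0.177 -0.659
outer loop
vertex -2.539 0.899 -2.501
vertex -2.885 2.482 -1.691
vertex -2.109 1.667 -2.772
endloop
endfacet
facet normal 0.497 -0.523 -0.693
outer loop
vertex -2.109 1.667 -2.772
vertex -1.215 0.578 -1.309
vertex -2.539 0.899 -2.501
endloop
endfacet
facet normal -0.498 0.522 0.693
outer loop
vertex -3.314 1.714 -1.421
vertex -1.561 2.161 -0.499
vertex -2.885 2.482 -1.691
endloop
endfacet
facet normal -0.467 -0.834 0.294
outer loop
vertex -1.991 1.393 -0.228
vertex -3.314 1.714 -1.421
vertex -1.215 0.578 -1.309
endloop
endfacet
facet normal -0.497 0.523 0.692
outer loop
vertex -1.991 1.393 -0.228
vertex -1.561 2.161 -0.499
vertex -3.314 1.714 -1.421
endloop
endfacet
facet normal 0.467 0.834 -0.294
outer loop
vertex -2.885 2.482 -1.691
vertex -1.561 2.161 -0.499
vertex -2.109 1.667 -2.772
endloop
endfacet
facet normal 0.498 -0.522 -0.693
outer loop
vertex -0.786 1.346 -1.579
vertex -1.215 0.578 -1.309
vertex -2.109 1.667 -2.772
endloop
endfacet
facet normal 0.467 0.834 -0.294
outer loop
vertex -2.109 1.667 -2.772
vertex -1.561 2.161 -0.499
vertex -0.786 1.346 -1.579
endloop
endfacet
facet normal 0.731 -0.177 0.659
outer loop
vertex -0.786 1.346 -1.579
vertex -1.991 1.393 -0.228
vertex -1.215 0.578 -1.309
endloop
endfacet
facet normal 0.731 -0.177 0.659
outer loop
vertex -1.561 2.161 -0.499
vertex -1.991 1.393 -0.228
vertex -0.786 1.346 -1.579
endloop
endfacet
facet normal -0.683 -0.088 -0.725
outer loop
vertex 0.776 -4.919 1.011
vertex -0.463 -3.744 2.034
vertex 1.412 -3.588 0.251
endloop
endfacet
facet normal 0.622 -0.591 -0.514
outer loop
vertex 2.743 -3.416 1.666
vertex 0.776 -4.919 1.011
vertex 1.412 -3.588 0.251
endloop
endfacet
facet normal -0.683 -0.088 -0.726
outer loop
vertex 1.412 -3.588 0.251
vertex -0.463 -3.744 2.034
vertex 0.174 -2.412 1.274
endloop
endfacet
facet normal 0.383 0.802 -0.458
outer loop
vertex 0.174 -2.412 1.274
vertex 2.743 -3.416 1.666
vertex 1.412 -3.588 0.251
endloop
endfacet
facet normal -0.383 -0.802 0.458
outer loop
vertex 0.776 -4.919 1.011
vertex 0.868 -3.572 3.449
vertex -0.463 -3.744 2.034
endloop
endfacet
facet normal 0.622 -0.591 -0.514
outer loop
vertex 2.106 -4.748 2.426
vertex 0.776 -4.919 1.011
vertex 2.743 -3.416 1.666
endloop
endfacet
facet normal -0.384 -0.802 0.458
outer loop
vertex 2.106 -4.748 2.426
vertex 0.868 -3.572 3.449
vertex 0.776 -4.919 1.011
endloop
endfacet
facet normal -0.622 0.591 0.514
outer loop
vertex -0.463 -3.744 2.034
vertex 0.868 -3.572 3.449
vertex 0.174 -2.412 1.274
endloop
endfacet
facet normal 0.383 0.802 -0.457
outer loop
vertex 1.504 -2.241 2.689
vertex 2.743 -3.416 1.666
vertex 0.174 -2.412 1.274
endloop
endfacet
facet normal -0.622 0.591 0.514
outer loop
vertex 0.174 -2.412 1.274
vertex 0.868 -3.572 3.449
vertex 1.504 -2.241 2.689
endloop
endfacet
facet normal 0.682 0.088 0.726
outer loop
vertex 1.504 -2.241 2.689
vertex 2.106 -4.748 2.426
vertex 2.743 -3.416 1.666
endloop
endfacet
facet normal 0.683 0.088 0.725
outer loop
vertex 0.868 -3.572 3.449
vertex 2.106 -4.748 2.426
vertex 1.504 -2.241 2.689
endloop
endfacet

endsolid


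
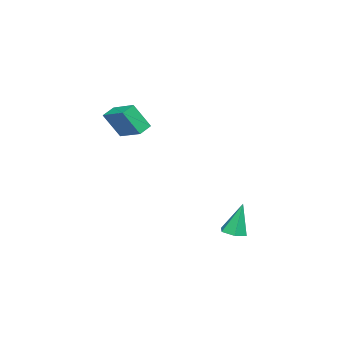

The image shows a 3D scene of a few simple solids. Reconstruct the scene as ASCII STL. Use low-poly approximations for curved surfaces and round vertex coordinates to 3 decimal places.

solid 
facet normal -0.892 0.247 0.378
outer loop
vertex -4.093 -4.12 3.342
vertex -3.491 -2.774 3.882
vertex -4.471 -3.406 1.984
endloop
endfacet
facet normal -0.383 -0.857 -0.344
outer loop
vertex -3.749 -3.606 1.678
vertex -4.093 -4.12 3.342
vertex -4.471 -3.406 1.984
endloop
endfacet
facet normal -0.892 0.246 0.379
outer loop
vertex -4.471 -3.406 1.984
vertex -3.491 -2.774 3.882
vertex -3.87 -2.06 2.525
endloop
endfacet
facet normal -0.239 0.452 -0.859
outer loop
vertex -3.87 -2.06 2.525
vertex -3.749 -3.606 1.678
vertex -4.471 -3.406 1.984
endloop
endfacet
facet normal 0.239 -0.452 0.859
outer loop
vertex -4.093 -4.12 3.342
vertex -2.769 -2.974 3.576
vertex -3.491 -2.774 3.882
endloop
endfacet
facet normal -0.383 -0.857 -0.344
outer loop
vertex -3.37 -4.32 3.035
vertex -4.093 -4.12 3.342
vertex -3.749 -3.606 1.678
endloop
endfacet
facet normal 0.240 -0.452 0.859
outer loop
vertex -3.37 -4.32 3.035
vertex -2.769 -2.974 3.576
vertex -4.093 -4.12 3.342
endloop
endfacet
facet normal 0.383 0.857 0.344
outer loop
vertex -3.491 -2.774 3.882
vertex -2.769 -2.974 3.576
vertex -3.87 -2.06 2.525
endloop
endfacet
facet normal -0.240 0.452 -0.859
outer loop
vertex -3.147 -2.26 2.218
vertex -3.749 -3.606 1.678
vertex -3.87 -2.06 2.525
endloop
endfacet
facet normal 0.383 0.857 0.344
outer loop
vertex -3.87 -2.06 2.525
vertex -2.769 -2.974 3.576
vertex -3.147 -2.26 2.218
endloop
endfacet
facet normal 0.892 -0.247 -0.379
outer loop
vertex -3.147 -2.26 2.218
vertex -3.37 -4.32 3.035
vertex -3.749 -3.606 1.678
endloop
endfacet
facet normal 0.892 -0.247 -0.378
outer loop
vertex -2.769 -2.974 3.576
vertex -3.37 -4.32 3.035
vertex -3.147 -2.26 2.218
endloop
endfacet
facet normal 0.167 -0.176 -0.970
outer loop
vertex -1.901 3.067 -2.923
vertex -2.501 2.773 -2.973
vertex -2.44 3.432 -3.082
endloop
endfacet
facet normal 0.490 0.834 0.253
outer loop
vertex -1.901 3.067 -2.923
vertex -2.44 3.432 -3.082
vertex -2.799 3.087 -1.247
endloop
endfacet
facet normal 0.169 -0.176 -0.970
outer loop
vertex -2.44 3.432 -3.082
vertex -2.501 2.773 -2.973
vertex -3.04 3.137 -3.133
endloop
endfacet
facet normal -0.445 0.892 0.081
outer loop
vertex -2.44 3.432 -3.082
vertex -3.04 3.137 -3.133
vertex -2.799 3.087 -1.247
endloop
endfacet
facet normal 0.169 -0.176 -0.970
outer loop
vertex -3.04 3.137 -3.133
vertex -2.501 2.773 -2.973
vertex -3.101 2.479 -3.024
endloop
endfacet
facet normal -0.985 0.113 0.129
outer loop
vertex -3.04 3.137 -3.133
vertex -3.101 2.479 -3.024
vertex -2.799 3.087 -1.247
endloop
endfacet
facet normal 0.169 -0.176 -0.970
outer loop
vertex -3.101 2.479 -3.024
vertex -2.501 2.773 -2.973
vertex -2.561 2.115 -2.864
endloop
endfacet
facet normal -0.593 -0.726 0.349
outer loop
vertex -3.101 2.479 -3.024
vertex -2.561 2.115 -2.864
vertex -2.799 3.087 -1.247
endloop
endfacet
facet normal 0.167 -0.176 -0.970
outer loop
vertex -2.561 2.115 -2.864
vertex -2.501 2.773 -2.973
vertex -1.961 2.409 -2.814
endloop
endfacet
facet normal 0.340 -0.783 0.521
outer loop
vertex -2.561 2.115 -2.864
vertex -1.961 2.409 -2.814
vertex -2.799 3.087 -1.247
endloop
endfacet
facet normal 0.167 -0.176 -0.970
outer loop
vertex -1.961 2.409 -2.814
vertex -2.501 2.773 -2.973
vertex -1.901 3.067 -2.923
endloop
endfacet
facet normal 0.881 -0.002 0.472
outer loop
vertex -1.961 2.409 -2.814
vertex -1.901 3.067 -2.923
vertex -2.799 3.087 -1.247
endloop
endfacet

endsolid


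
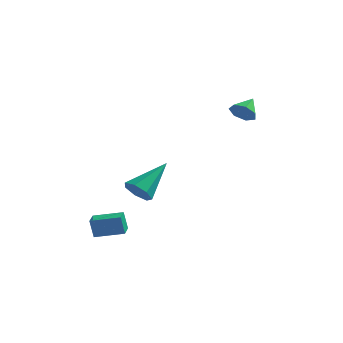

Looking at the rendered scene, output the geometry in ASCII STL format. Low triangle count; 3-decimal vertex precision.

solid 
facet normal -0.382 -0.747 -0.544
outer loop
vertex -2.857 0.465 -3.401
vertex -3.551 0.597 -3.095
vertex -3.24 0.901 -3.731
endloop
endfacet
facet normal 0.807 0.347 -0.478
outer loop
vertex -2.857 0.465 -3.401
vertex -3.24 0.901 -3.731
vertex -2.729 2.203 -1.925
endloop
endfacet
facet normal -0.383 -0.746 -0.544
outer loop
vertex -3.24 0.901 -3.731
vertex -3.551 0.597 -3.095
vertex -3.857 1.109 -3.582
endloop
endfacet
facet normal 0.120 0.789 -0.603
outer loop
vertex -3.24 0.901 -3.731
vertex -3.857 1.109 -3.582
vertex -2.729 2.203 -1.925
endloop
endfacet
facet normal -0.383 -0.746 -0.544
outer loop
vertex -3.857 1.109 -3.582
vertex -3.551 0.597 -3.095
vertex -4.244 0.932 -3.067
endloop
endfacet
facet normal -0.568 0.810 -0.148
outer loop
vertex -3.857 1.109 -3.582
vertex -4.244 0.932 -3.067
vertex -2.729 2.203 -1.925
endloop
endfacet
facet normal -0.383 -0.746 -0.545
outer loop
vertex -4.244 0.932 -3.067
vertex -3.551 0.597 -3.095
vertex -4.109 0.502 -2.573
endloop
endfacet
facet normal -0.741 0.393 0.545
outer loop
vertex -4.244 0.932 -3.067
vertex -4.109 0.502 -2.573
vertex -2.729 2.203 -1.925
endloop
endfacet
facet normal -0.382 -0.747 -0.544
outer loop
vertex -4.109 0.502 -2.573
vertex -3.551 0.597 -3.095
vertex -3.554 0.145 -2.472
endloop
endfacet
facet normal -0.267 -0.146 0.952
outer loop
vertex -4.109 0.502 -2.573
vertex -3.554 0.145 -2.472
vertex -2.729 2.203 -1.925
endloop
endfacet
facet normal -0.382 -0.747 -0.544
outer loop
vertex -3.554 0.145 -2.472
vertex -3.551 0.597 -3.095
vertex -2.996 0.128 -2.841
endloop
endfacet
facet normal 0.496 -0.403 0.769
outer loop
vertex -3.554 0.145 -2.472
vertex -2.996 0.128 -2.841
vertex -2.729 2.203 -1.925
endloop
endfacet
facet normal -0.382 -0.747 -0.544
outer loop
vertex -2.996 0.128 -2.841
vertex -3.551 0.597 -3.095
vertex -2.857 0.465 -3.401
endloop
endfacet
facet normal 0.974 -0.183 0.131
outer loop
vertex -2.996 0.128 -2.841
vertex -2.857 0.465 -3.401
vertex -2.729 2.203 -1.925
endloop
endfacet
facet normal -0.960 -0.189 -0.207
outer loop
vertex -4.357 -3.402 -3.098
vertex -4.495 -2.608 -3.185
vertex -4.152 -3.464 -3.993
endloop
endfacet
facet normal 0.169 -0.980 0.107
outer loop
vertex -2.865 -3.212 -3.715
vertex -4.357 -3.402 -3.098
vertex -4.152 -3.464 -3.993
endloop
endfacet
facet normal -0.960 -0.189 -0.208
outer loop
vertex -4.152 -3.464 -3.993
vertex -4.495 -2.608 -3.185
vertex -4.289 -2.671 -4.08
endloop
endfacet
facet normal 0.223 -0.068 -0.972
outer loop
vertex -4.289 -2.671 -4.08
vertex -2.865 -3.212 -3.715
vertex -4.152 -3.464 -3.993
endloop
endfacet
facet normal -0.223 0.068 0.972
outer loop
vertex -4.357 -3.402 -3.098
vertex -3.208 -2.356 -2.907
vertex -4.495 -2.608 -3.185
endloop
endfacet
facet normal 0.169 -0.980 0.108
outer loop
vertex -3.071 -3.149 -2.82
vertex -4.357 -3.402 -3.098
vertex -2.865 -3.212 -3.715
endloop
endfacet
facet normal -0.224 0.068 0.972
outer loop
vertex -3.071 -3.149 -2.82
vertex -3.208 -2.356 -2.907
vertex -4.357 -3.402 -3.098
endloop
endfacet
facet normal -0.169 0.980 -0.108
outer loop
vertex -4.495 -2.608 -3.185
vertex -3.208 -2.356 -2.907
vertex -4.289 -2.671 -4.08
endloop
endfacet
facet normal 0.224 -0.068 -0.972
outer loop
vertex -3.003 -2.418 -3.802
vertex -2.865 -3.212 -3.715
vertex -4.289 -2.671 -4.08
endloop
endfacet
facet normal -0.170 0.980 -0.107
outer loop
vertex -4.289 -2.671 -4.08
vertex -3.208 -2.356 -2.907
vertex -3.003 -2.418 -3.802
endloop
endfacet
facet normal 0.960 0.190 0.208
outer loop
vertex -3.003 -2.418 -3.802
vertex -3.071 -3.149 -2.82
vertex -2.865 -3.212 -3.715
endloop
endfacet
facet normal 0.960 0.189 0.207
outer loop
vertex -3.208 -2.356 -2.907
vertex -3.071 -3.149 -2.82
vertex -3.003 -2.418 -3.802
endloop
endfacet
facet normal -0.205 -0.848 -0.488
outer loop
vertex 0.778 2.447 1.858
vertex 0.55 2.802 1.337
vertex 1.173 2.584 1.454
endloop
endfacet
facet normal 0.715 0.002 0.699
outer loop
vertex 0.778 2.447 1.858
vertex 1.173 2.584 1.454
vertex 0.77 3.718 1.863
endloop
endfacet
facet normal -0.205 -0.848 -0.488
outer loop
vertex 1.173 2.584 1.454
vertex 0.55 2.802 1.337
vertex 1.099 2.885 0.962
endloop
endfacet
facet normal 0.947 0.318 0.052
outer loop
vertex 1.173 2.584 1.454
vertex 1.099 2.885 0.962
vertex 0.77 3.718 1.863
endloop
endfacet
facet normal -0.204 -0.849 -0.487
outer loop
vertex 1.099 2.885 0.962
vertex 0.55 2.802 1.337
vertex 0.611 3.123 0.752
endloop
endfacet
facet normal 0.541 0.707 -0.456
outer loop
vertex 1.099 2.885 0.962
vertex 0.611 3.123 0.752
vertex 0.77 3.718 1.863
endloop
endfacet
facet normal -0.204 -0.849 -0.487
outer loop
vertex 0.611 3.123 0.752
vertex 0.55 2.802 1.337
vertex 0.077 3.119 0.983
endloop
endfacet
facet normal -0.197 0.876 -0.441
outer loop
vertex 0.611 3.123 0.752
vertex 0.077 3.119 0.983
vertex 0.77 3.718 1.863
endloop
endfacet
facet normal -0.204 -0.849 -0.488
outer loop
vertex 0.077 3.119 0.983
vertex 0.55 2.802 1.337
vertex -0.101 2.876 1.48
endloop
endfacet
facet normal -0.712 0.697 0.086
outer loop
vertex 0.077 3.119 0.983
vertex -0.101 2.876 1.48
vertex 0.77 3.718 1.863
endloop
endfacet
facet normal -0.204 -0.848 -0.489
outer loop
vertex -0.101 2.876 1.48
vertex 0.55 2.802 1.337
vertex 0.211 2.577 1.869
endloop
endfacet
facet normal -0.615 0.305 0.727
outer loop
vertex -0.101 2.876 1.48
vertex 0.211 2.577 1.869
vertex 0.77 3.718 1.863
endloop
endfacet
facet normal -0.204 -0.848 -0.489
outer loop
vertex 0.211 2.577 1.869
vertex 0.55 2.802 1.337
vertex 0.778 2.447 1.858
endloop
endfacet
facet normal 0.019 -0.004 1.000
outer loop
vertex 0.211 2.577 1.869
vertex 0.778 2.447 1.858
vertex 0.77 3.718 1.863
endloop
endfacet

endsolid


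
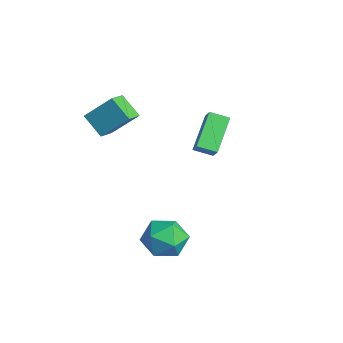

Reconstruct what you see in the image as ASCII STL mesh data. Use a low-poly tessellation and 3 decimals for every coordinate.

solid 
facet normal -0.626 0.698 -0.347
outer loop
vertex -3.406 -0.394 2.252
vertex -2.409 0.059 1.365
vertex -4.0 -1.551 0.994
endloop
endfacet
facet normal -0.707 -0.322 0.630
outer loop
vertex -3.311 -2.319 1.375
vertex -3.406 -0.394 2.252
vertex -4.0 -1.551 0.994
endloop
endfacet
facet normal -0.626 0.699 -0.347
outer loop
vertex -4.0 -1.551 0.994
vertex -2.409 0.059 1.365
vertex -3.003 -1.098 0.106
endloop
endfacet
facet normal -0.328 -0.640 -0.695
outer loop
vertex -3.003 -1.098 0.106
vertex -3.311 -2.319 1.375
vertex -4.0 -1.551 0.994
endloop
endfacet
facet normal 0.328 0.639 0.695
outer loop
vertex -3.406 -0.394 2.252
vertex -1.72 -0.709 1.746
vertex -2.409 0.059 1.365
endloop
endfacet
facet normal -0.707 -0.322 0.629
outer loop
vertex -2.717 -1.162 2.634
vertex -3.406 -0.394 2.252
vertex -3.311 -2.319 1.375
endloop
endfacet
facet normal 0.328 0.640 0.695
outer loop
vertex -2.717 -1.162 2.634
vertex -1.72 -0.709 1.746
vertex -3.406 -0.394 2.252
endloop
endfacet
facet normal 0.707 0.322 -0.630
outer loop
vertex -2.409 0.059 1.365
vertex -1.72 -0.709 1.746
vertex -3.003 -1.098 0.106
endloop
endfacet
facet normal -0.328 -0.640 -0.695
outer loop
vertex -2.314 -1.866 0.488
vertex -3.311 -2.319 1.375
vertex -3.003 -1.098 0.106
endloop
endfacet
facet normal 0.707 0.321 -0.630
outer loop
vertex -3.003 -1.098 0.106
vertex -1.72 -0.709 1.746
vertex -2.314 -1.866 0.488
endloop
endfacet
facet normal 0.626 -0.699 0.347
outer loop
vertex -2.314 -1.866 0.488
vertex -2.717 -1.162 2.634
vertex -3.311 -2.319 1.375
endloop
endfacet
facet normal 0.626 -0.698 0.347
outer loop
vertex -1.72 -0.709 1.746
vertex -2.717 -1.162 2.634
vertex -2.314 -1.866 0.488
endloop
endfacet
facet normal 0.037 0.773 0.633
outer loop
vertex 2.969 0.341 -3.376
vertex 1.871 0.103 -3.021
vertex 2.788 -0.391 -2.471
endloop
endfacet
facet normal 0.686 0.493 0.536
outer loop
vertex 2.969 0.341 -3.376
vertex 2.788 -0.391 -2.471
vertex 3.604 -0.646 -3.281
endloop
endfacet
facet normal 0.837 0.523 -0.160
outer loop
vertex 2.969 0.341 -3.376
vertex 3.604 -0.646 -3.281
vertex 3.192 -0.309 -4.332
endloop
endfacet
facet normal 0.281 0.823 -0.494
outer loop
vertex 2.969 0.341 -3.376
vertex 3.192 -0.309 -4.332
vertex 2.121 0.154 -4.171
endloop
endfacet
facet normal -0.213 0.977 -0.003
outer loop
vertex 2.969 0.341 -3.376
vertex 2.121 0.154 -4.171
vertex 1.871 0.103 -3.021
endloop
endfacet
facet normal 0.659 -0.196 0.726
outer loop
vertex 3.604 -0.646 -3.281
vertex 2.788 -0.391 -2.471
vertex 2.899 -1.494 -2.869
endloop
endfacet
facet normal -0.391 0.259 0.883
outer loop
vertex 2.788 -0.391 -2.471
vertex 1.871 0.103 -3.021
vertex 1.828 -1.031 -2.708
endloop
endfacet
facet normal -0.795 0.589 -0.147
outer loop
vertex 1.871 0.103 -3.021
vertex 2.121 0.154 -4.171
vertex 1.416 -0.694 -3.759
endloop
endfacet
facet normal 0.006 0.340 -0.940
outer loop
vertex 2.121 0.154 -4.171
vertex 3.192 -0.309 -4.332
vertex 2.232 -0.949 -4.569
endloop
endfacet
facet normal 0.905 -0.145 -0.401
outer loop
vertex 3.192 -0.309 -4.332
vertex 3.604 -0.646 -3.281
vertex 3.149 -1.443 -4.019
endloop
endfacet
facet normal -0.281 -0.823 0.494
outer loop
vertex 2.051 -1.681 -3.664
vertex 2.899 -1.494 -2.869
vertex 1.828 -1.031 -2.708
endloop
endfacet
facet normal -0.837 -0.523 0.160
outer loop
vertex 2.051 -1.681 -3.664
vertex 1.828 -1.031 -2.708
vertex 1.416 -0.694 -3.759
endloop
endfacet
facet normal -0.686 -0.493 -0.536
outer loop
vertex 2.051 -1.681 -3.664
vertex 1.416 -0.694 -3.759
vertex 2.232 -0.949 -4.569
endloop
endfacet
facet normal -0.037 -0.773 -0.633
outer loop
vertex 2.051 -1.681 -3.664
vertex 2.232 -0.949 -4.569
vertex 3.149 -1.443 -4.019
endloop
endfacet
facet normal 0.213 -0.977 0.003
outer loop
vertex 2.051 -1.681 -3.664
vertex 3.149 -1.443 -4.019
vertex 2.899 -1.494 -2.869
endloop
endfacet
facet normal -0.006 -0.340 0.940
outer loop
vertex 1.828 -1.031 -2.708
vertex 2.899 -1.494 -2.869
vertex 2.788 -0.391 -2.471
endloop
endfacet
facet normal -0.905 0.145 0.401
outer loop
vertex 1.416 -0.694 -3.759
vertex 1.828 -1.031 -2.708
vertex 1.871 0.103 -3.021
endloop
endfacet
facet normal -0.659 0.196 -0.726
outer loop
vertex 2.232 -0.949 -4.569
vertex 1.416 -0.694 -3.759
vertex 2.121 0.154 -4.171
endloop
endfacet
facet normal 0.391 -0.259 -0.883
outer loop
vertex 3.149 -1.443 -4.019
vertex 2.232 -0.949 -4.569
vertex 3.192 -0.309 -4.332
endloop
endfacet
facet normal 0.795 -0.589 0.147
outer loop
vertex 2.899 -1.494 -2.869
vertex 3.149 -1.443 -4.019
vertex 3.604 -0.646 -3.281
endloop
endfacet
facet normal -0.592 0.542 0.596
outer loop
vertex -1.985 3.352 1.054
vertex -1.553 4.207 0.705
vertex -2.575 3.395 0.429
endloop
endfacet
facet normal -0.424 -0.838 0.343
outer loop
vertex -1.307 2.233 -0.845
vertex -1.985 3.352 1.054
vertex -2.575 3.395 0.429
endloop
endfacet
facet normal -0.592 0.543 0.595
outer loop
vertex -2.575 3.395 0.429
vertex -1.553 4.207 0.705
vertex -2.142 4.25 0.08
endloop
endfacet
facet normal -0.685 0.050 -0.727
outer loop
vertex -2.142 4.25 0.08
vertex -1.307 2.233 -0.845
vertex -2.575 3.395 0.429
endloop
endfacet
facet normal 0.685 -0.049 0.727
outer loop
vertex -1.985 3.352 1.054
vertex -0.285 3.045 -0.569
vertex -1.553 4.207 0.705
endloop
endfacet
facet normal -0.424 -0.838 0.342
outer loop
vertex -0.718 2.19 -0.22
vertex -1.985 3.352 1.054
vertex -1.307 2.233 -0.845
endloop
endfacet
facet normal 0.685 -0.050 0.727
outer loop
vertex -0.718 2.19 -0.22
vertex -0.285 3.045 -0.569
vertex -1.985 3.352 1.054
endloop
endfacet
facet normal 0.424 0.838 -0.342
outer loop
vertex -1.553 4.207 0.705
vertex -0.285 3.045 -0.569
vertex -2.142 4.25 0.08
endloop
endfacet
facet normal -0.685 0.050 -0.727
outer loop
vertex -0.875 3.088 -1.194
vertex -1.307 2.233 -0.845
vertex -2.142 4.25 0.08
endloop
endfacet
facet normal 0.424 0.838 -0.343
outer loop
vertex -2.142 4.25 0.08
vertex -0.285 3.045 -0.569
vertex -0.875 3.088 -1.194
endloop
endfacet
facet normal 0.592 -0.542 -0.596
outer loop
vertex -0.875 3.088 -1.194
vertex -0.718 2.19 -0.22
vertex -1.307 2.233 -0.845
endloop
endfacet
facet normal 0.592 -0.543 -0.596
outer loop
vertex -0.285 3.045 -0.569
vertex -0.718 2.19 -0.22
vertex -0.875 3.088 -1.194
endloop
endfacet

endsolid
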